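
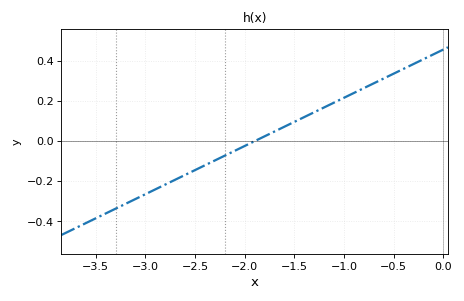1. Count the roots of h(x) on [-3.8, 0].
1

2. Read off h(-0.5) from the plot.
0.34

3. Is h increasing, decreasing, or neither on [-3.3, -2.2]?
increasing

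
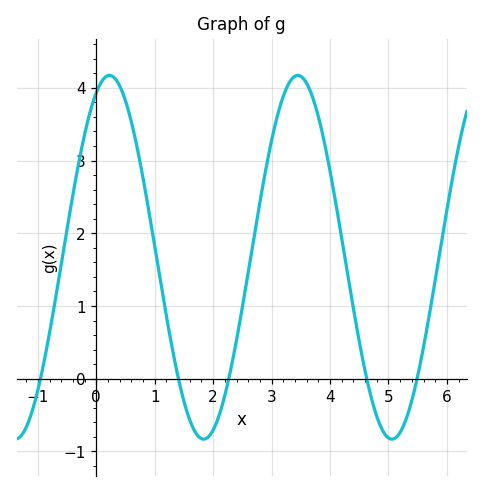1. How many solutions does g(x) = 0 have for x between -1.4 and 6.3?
5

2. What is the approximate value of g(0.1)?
4.1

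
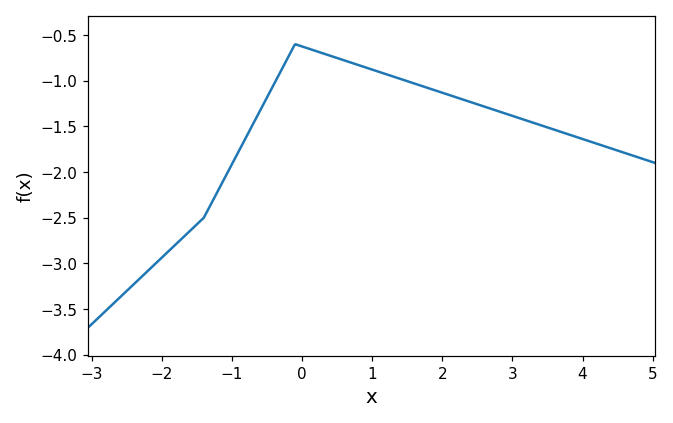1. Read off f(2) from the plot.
-1.13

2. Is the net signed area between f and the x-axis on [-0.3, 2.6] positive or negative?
negative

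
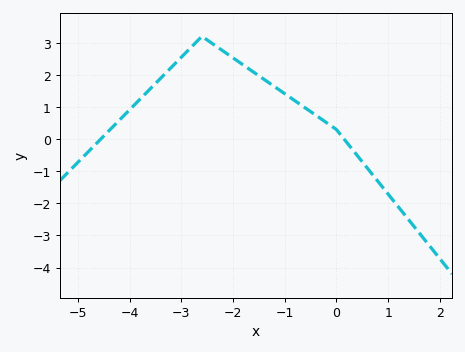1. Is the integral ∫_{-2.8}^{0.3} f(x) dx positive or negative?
positive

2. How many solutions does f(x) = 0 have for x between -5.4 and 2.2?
2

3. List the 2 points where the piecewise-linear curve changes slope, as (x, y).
(-2.6, 3.2); (0, 0.3)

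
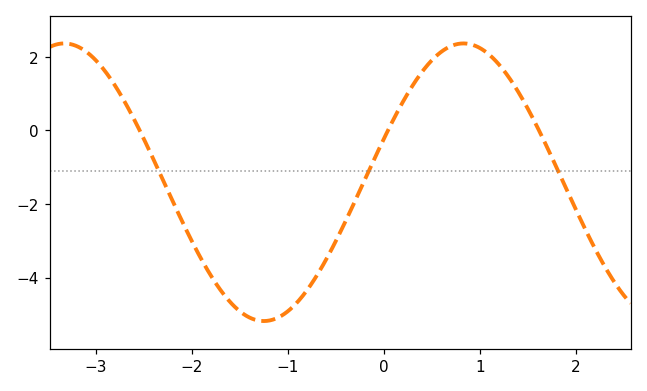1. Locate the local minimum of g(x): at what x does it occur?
-1.25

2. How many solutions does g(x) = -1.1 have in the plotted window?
3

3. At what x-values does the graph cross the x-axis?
-2.55, 0.042, 1.61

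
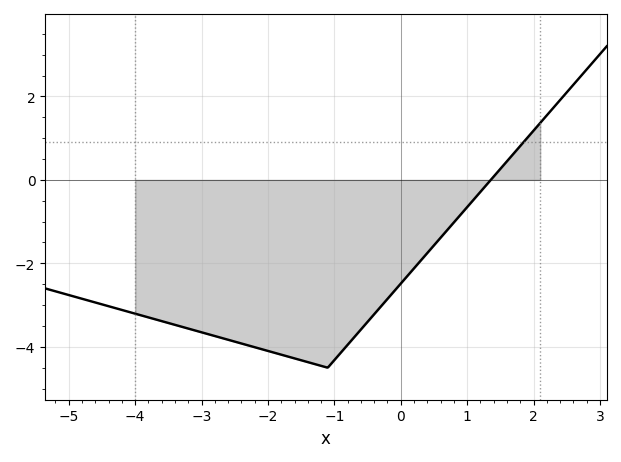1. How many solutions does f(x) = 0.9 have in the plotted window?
1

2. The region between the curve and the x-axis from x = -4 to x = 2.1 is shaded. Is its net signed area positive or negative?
negative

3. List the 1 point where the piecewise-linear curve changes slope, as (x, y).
(-1.1, -4.5)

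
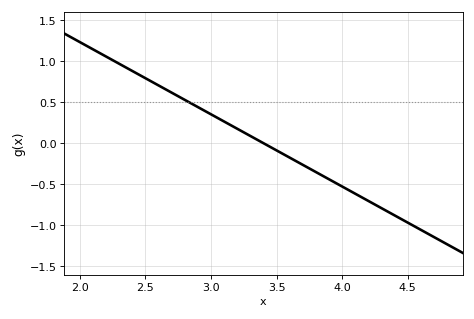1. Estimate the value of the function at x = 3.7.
-0.264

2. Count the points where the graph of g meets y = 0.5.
1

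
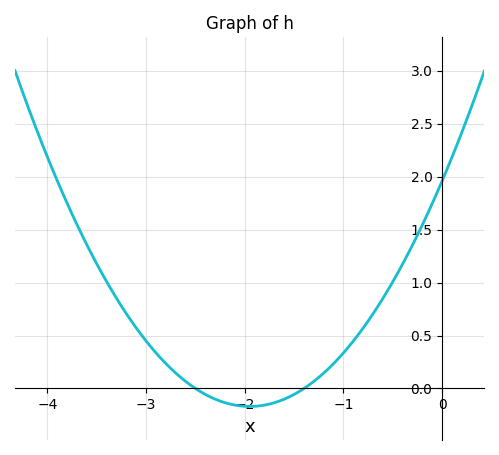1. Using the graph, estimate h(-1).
0.336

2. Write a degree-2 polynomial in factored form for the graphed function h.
y = 0.56(x + 2.5)(x + 1.4)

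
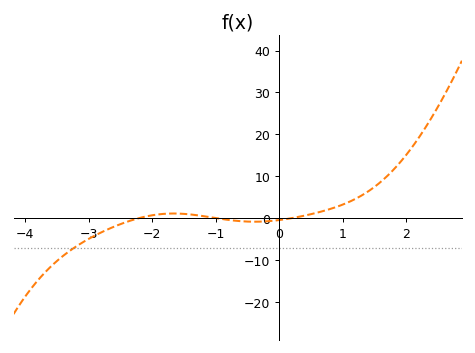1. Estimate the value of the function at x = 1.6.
9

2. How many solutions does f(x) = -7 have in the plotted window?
1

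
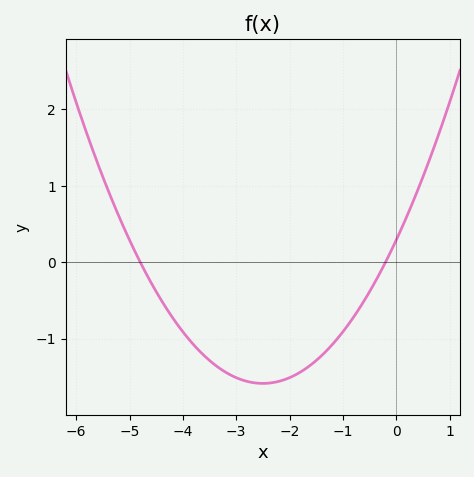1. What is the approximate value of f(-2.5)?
-1.6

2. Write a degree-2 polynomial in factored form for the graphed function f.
y = 0.3(x + 4.8)(x + 0.2)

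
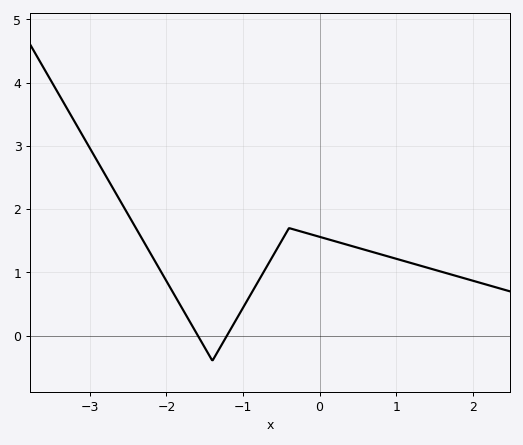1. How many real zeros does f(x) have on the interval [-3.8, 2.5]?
2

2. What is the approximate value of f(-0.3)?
1.7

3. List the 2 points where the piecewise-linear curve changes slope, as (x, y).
(-1.4, -0.4); (-0.4, 1.7)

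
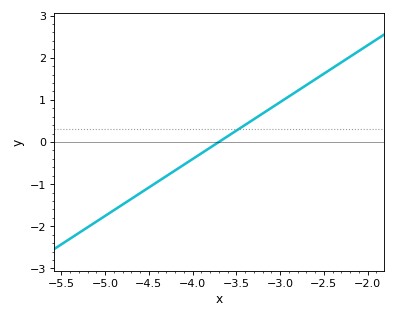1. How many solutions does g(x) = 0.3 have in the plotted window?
1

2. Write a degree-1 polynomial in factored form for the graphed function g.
y = 1.35(x + 3.7)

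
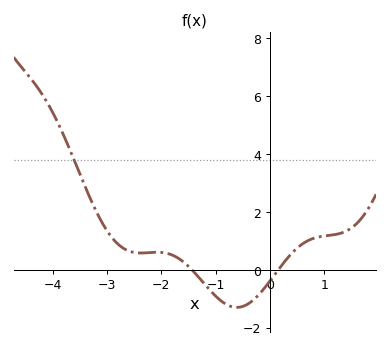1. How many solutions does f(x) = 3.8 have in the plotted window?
1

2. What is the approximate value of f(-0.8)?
-1.2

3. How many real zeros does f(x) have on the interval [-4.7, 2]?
2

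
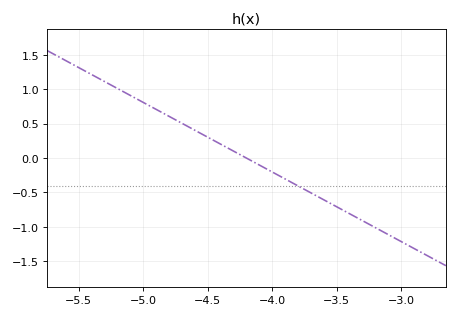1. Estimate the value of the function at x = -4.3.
0.1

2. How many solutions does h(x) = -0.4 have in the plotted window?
1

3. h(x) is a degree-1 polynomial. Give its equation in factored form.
y = -1.01(x + 4.2)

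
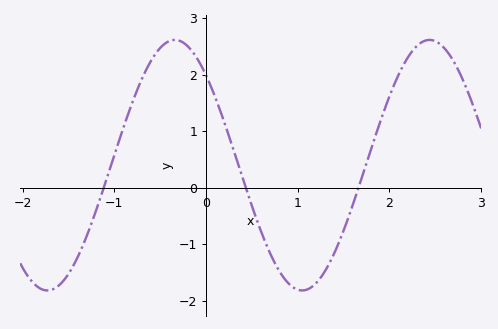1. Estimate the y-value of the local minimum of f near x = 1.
-1.82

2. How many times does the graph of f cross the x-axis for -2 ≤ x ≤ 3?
3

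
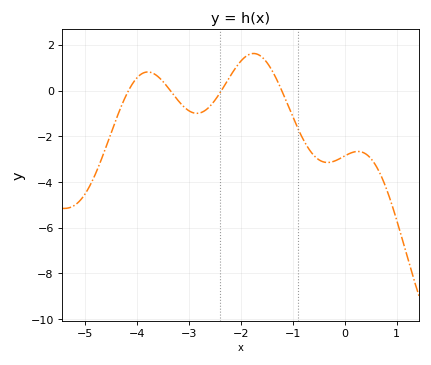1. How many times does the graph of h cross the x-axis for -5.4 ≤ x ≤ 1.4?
4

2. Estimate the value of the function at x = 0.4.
-2.8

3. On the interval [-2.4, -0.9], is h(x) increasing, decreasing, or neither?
neither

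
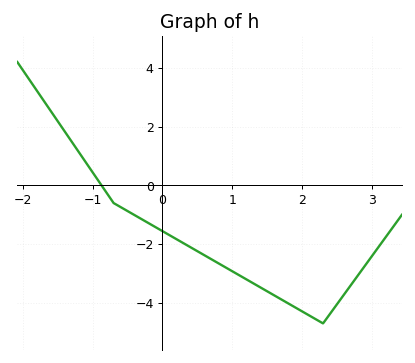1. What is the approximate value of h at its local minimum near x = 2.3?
-4.7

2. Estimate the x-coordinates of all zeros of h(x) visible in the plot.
-0.872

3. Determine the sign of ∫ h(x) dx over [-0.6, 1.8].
negative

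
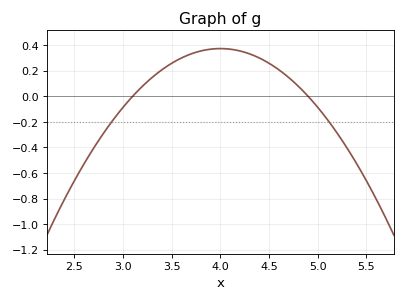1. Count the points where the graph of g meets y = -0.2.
2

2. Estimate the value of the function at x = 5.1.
-0.184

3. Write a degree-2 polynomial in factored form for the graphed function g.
y = -0.46(x - 3.1)(x - 4.9)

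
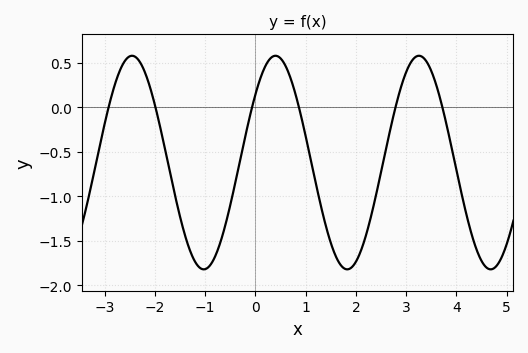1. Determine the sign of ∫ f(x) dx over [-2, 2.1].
negative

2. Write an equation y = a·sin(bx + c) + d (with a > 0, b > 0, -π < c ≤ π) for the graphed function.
y = 1.2sin(2.2x + 0.69) - 0.62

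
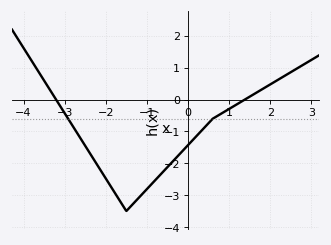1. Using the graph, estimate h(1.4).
0.016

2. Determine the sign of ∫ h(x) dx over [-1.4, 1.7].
negative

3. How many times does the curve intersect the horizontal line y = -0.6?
2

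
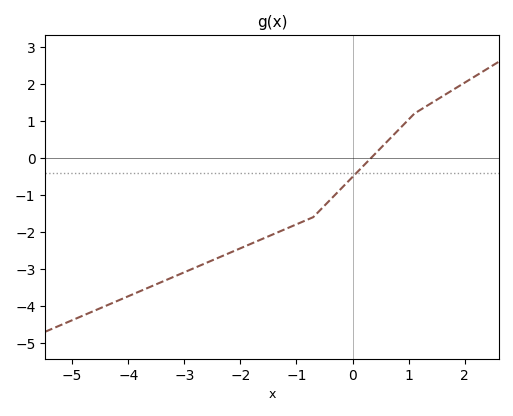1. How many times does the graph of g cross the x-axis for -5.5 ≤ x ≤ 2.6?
1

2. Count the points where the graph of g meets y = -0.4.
1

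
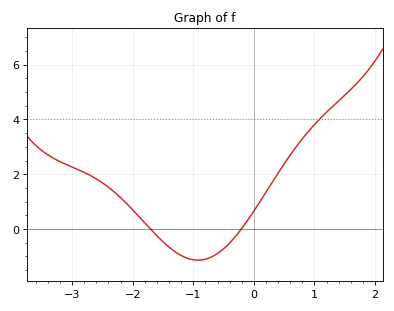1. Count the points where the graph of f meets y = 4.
1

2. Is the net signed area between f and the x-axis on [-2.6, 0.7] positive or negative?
positive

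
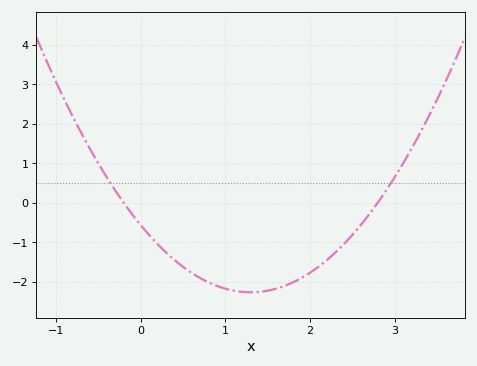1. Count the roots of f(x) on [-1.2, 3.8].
2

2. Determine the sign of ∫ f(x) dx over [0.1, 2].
negative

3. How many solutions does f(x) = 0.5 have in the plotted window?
2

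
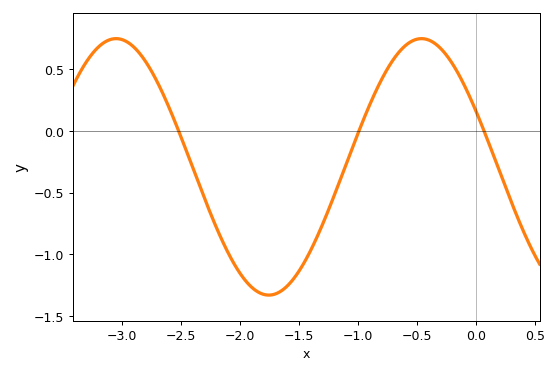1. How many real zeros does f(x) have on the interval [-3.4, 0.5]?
3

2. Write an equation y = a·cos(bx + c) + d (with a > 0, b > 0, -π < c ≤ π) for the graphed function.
y = 1.04cos(2.43x + 1.13) - 0.29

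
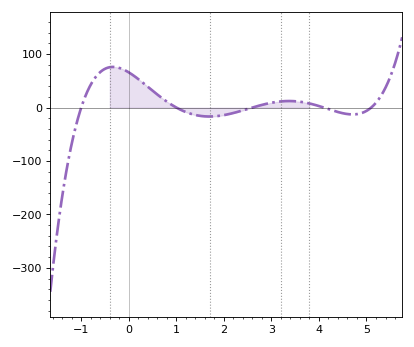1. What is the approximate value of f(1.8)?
-16.5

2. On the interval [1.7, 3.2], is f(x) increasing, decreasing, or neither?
increasing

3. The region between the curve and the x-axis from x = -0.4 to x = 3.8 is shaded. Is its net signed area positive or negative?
positive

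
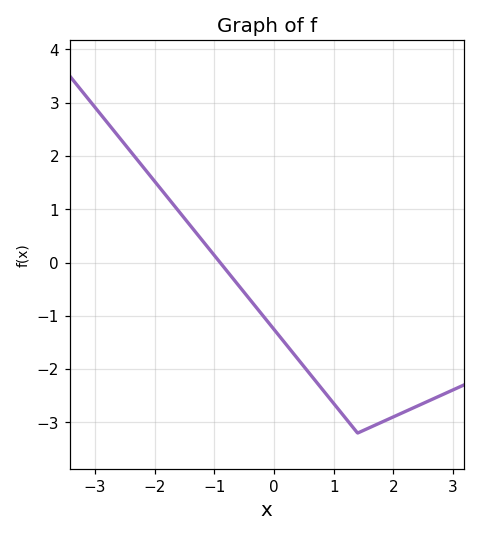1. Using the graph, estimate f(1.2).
-2.92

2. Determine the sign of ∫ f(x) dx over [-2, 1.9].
negative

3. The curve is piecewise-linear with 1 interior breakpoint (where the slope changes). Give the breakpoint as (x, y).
(1.4, -3.2)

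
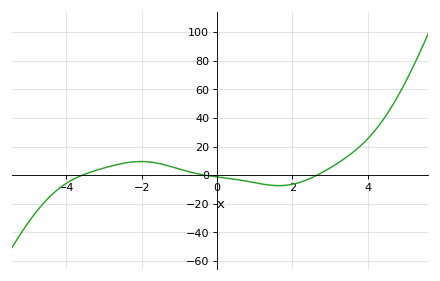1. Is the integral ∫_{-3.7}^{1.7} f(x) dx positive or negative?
positive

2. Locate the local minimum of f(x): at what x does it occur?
1.64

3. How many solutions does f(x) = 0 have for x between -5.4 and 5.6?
3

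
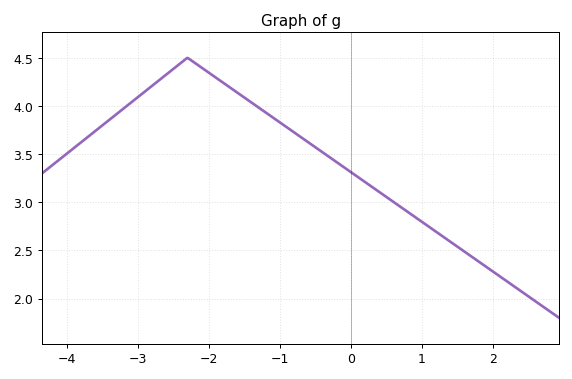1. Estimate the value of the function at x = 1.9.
2.35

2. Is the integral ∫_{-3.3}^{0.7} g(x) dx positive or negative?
positive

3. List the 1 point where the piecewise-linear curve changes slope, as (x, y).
(-2.3, 4.5)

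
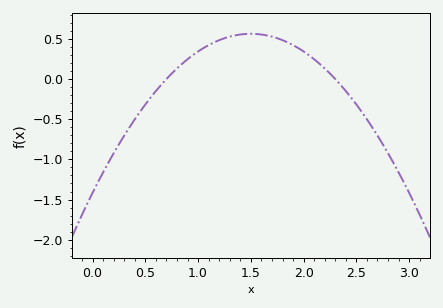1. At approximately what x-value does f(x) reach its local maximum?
1.5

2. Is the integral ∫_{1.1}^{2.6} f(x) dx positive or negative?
positive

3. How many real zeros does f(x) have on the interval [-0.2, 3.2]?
2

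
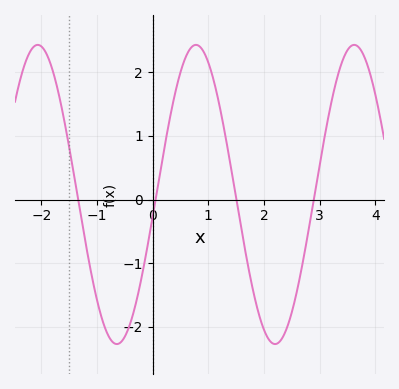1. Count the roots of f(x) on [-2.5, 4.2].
4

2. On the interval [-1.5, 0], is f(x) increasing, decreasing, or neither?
neither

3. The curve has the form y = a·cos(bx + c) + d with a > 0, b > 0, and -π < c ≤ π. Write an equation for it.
y = 2.35cos(2.2x - 1.7) + 0.08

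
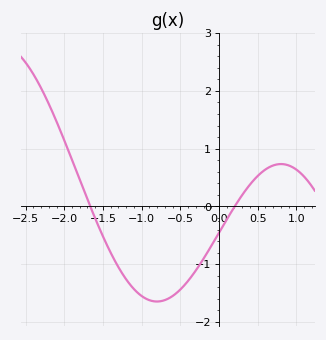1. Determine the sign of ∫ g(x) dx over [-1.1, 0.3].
negative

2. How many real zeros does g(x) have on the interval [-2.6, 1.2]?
2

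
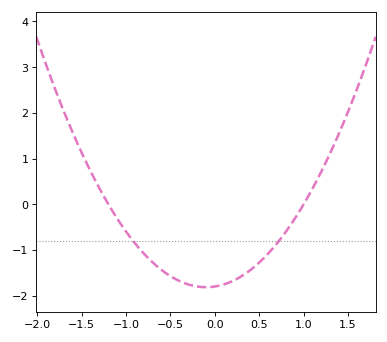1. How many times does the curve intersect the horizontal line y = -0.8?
2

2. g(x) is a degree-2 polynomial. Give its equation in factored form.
y = 1.5(x + 1.2)(x - 1)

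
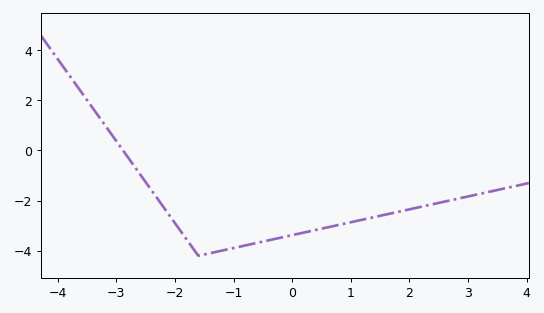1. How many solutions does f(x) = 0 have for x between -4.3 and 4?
1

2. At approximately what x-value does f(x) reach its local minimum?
-1.6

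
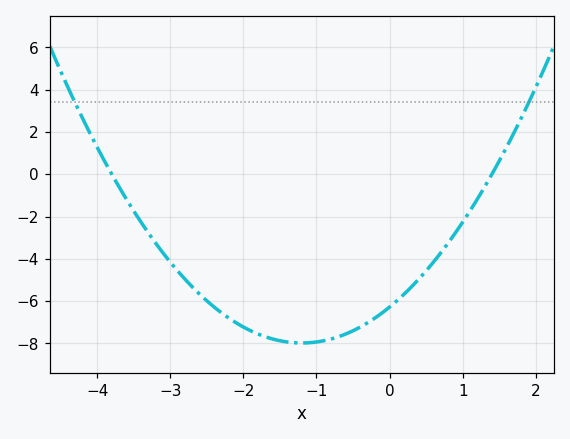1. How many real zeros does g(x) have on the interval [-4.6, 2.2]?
2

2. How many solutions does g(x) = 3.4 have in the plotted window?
2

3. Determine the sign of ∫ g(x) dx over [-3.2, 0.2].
negative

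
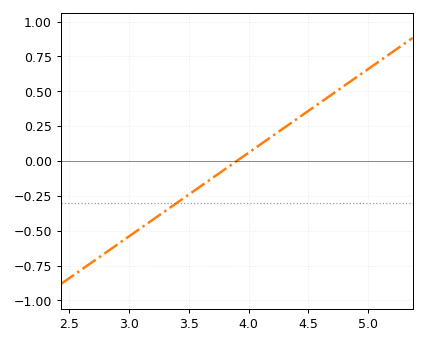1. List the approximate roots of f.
3.9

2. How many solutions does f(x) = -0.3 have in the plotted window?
1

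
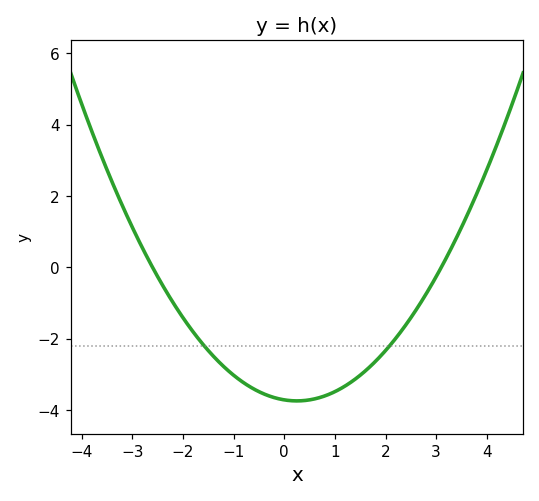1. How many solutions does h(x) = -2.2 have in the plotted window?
2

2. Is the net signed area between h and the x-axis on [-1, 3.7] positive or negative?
negative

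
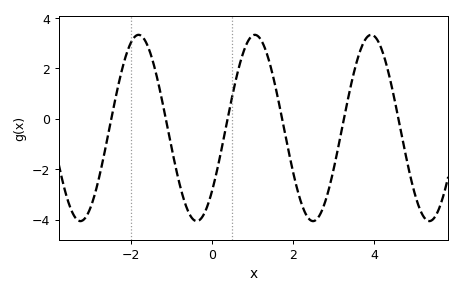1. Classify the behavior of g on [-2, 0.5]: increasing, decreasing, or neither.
neither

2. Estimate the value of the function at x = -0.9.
-1.9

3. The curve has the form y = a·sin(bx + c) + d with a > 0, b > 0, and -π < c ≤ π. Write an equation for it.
y = 3.69sin(2.2x - 0.74) - 0.37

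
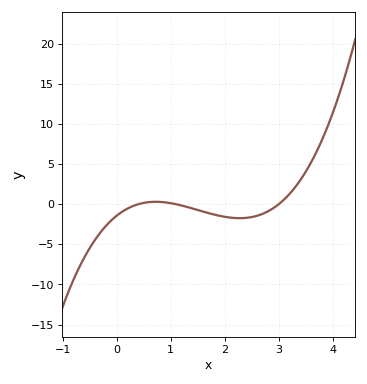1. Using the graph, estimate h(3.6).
5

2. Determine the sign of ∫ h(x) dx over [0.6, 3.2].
negative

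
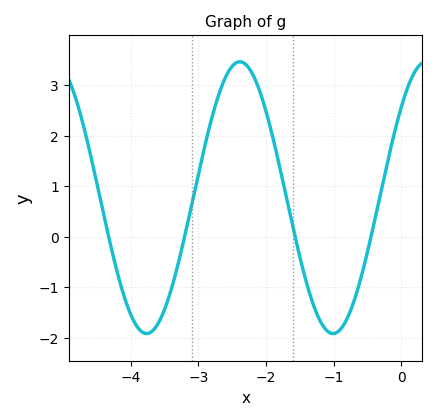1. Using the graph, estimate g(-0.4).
0.3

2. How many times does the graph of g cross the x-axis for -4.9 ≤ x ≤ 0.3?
4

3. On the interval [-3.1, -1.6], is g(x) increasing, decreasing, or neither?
neither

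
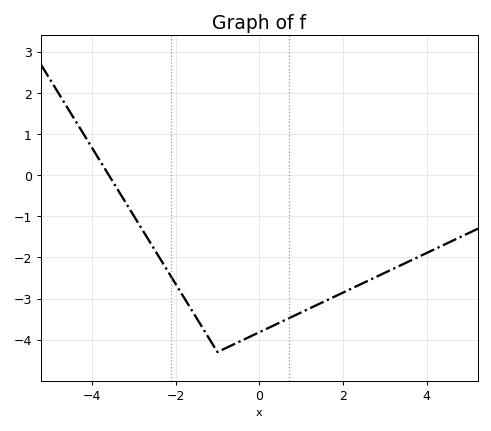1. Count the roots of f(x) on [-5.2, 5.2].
1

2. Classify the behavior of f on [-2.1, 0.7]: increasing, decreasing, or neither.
neither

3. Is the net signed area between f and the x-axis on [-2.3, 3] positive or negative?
negative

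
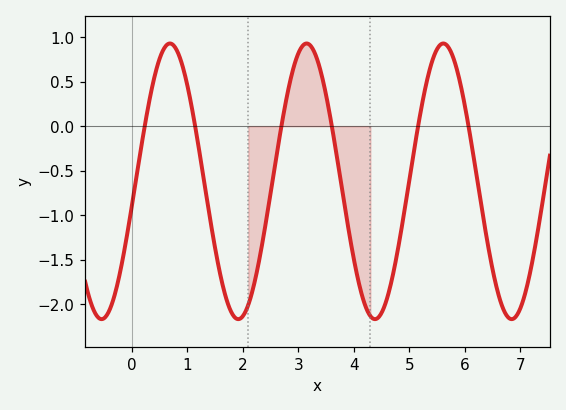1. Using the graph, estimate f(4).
-1.5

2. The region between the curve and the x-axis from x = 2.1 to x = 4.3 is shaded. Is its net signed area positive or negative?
negative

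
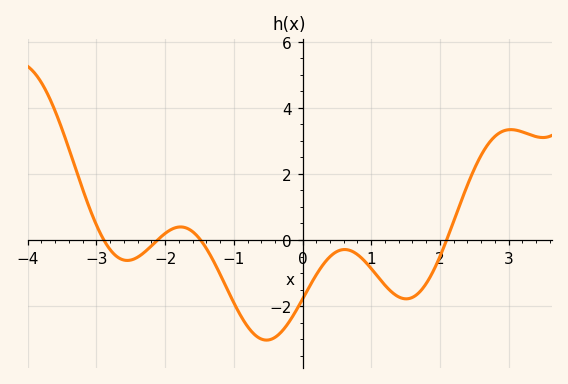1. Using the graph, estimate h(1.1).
-1.12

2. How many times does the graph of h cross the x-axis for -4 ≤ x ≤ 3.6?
4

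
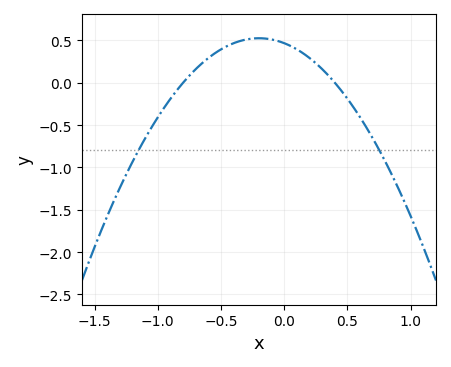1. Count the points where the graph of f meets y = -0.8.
2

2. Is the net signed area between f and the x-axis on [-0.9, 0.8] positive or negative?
positive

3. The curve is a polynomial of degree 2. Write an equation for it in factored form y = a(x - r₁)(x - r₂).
y = -1.46(x + 0.8)(x - 0.4)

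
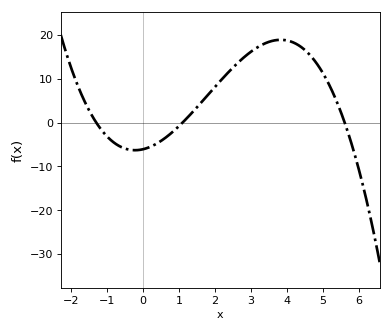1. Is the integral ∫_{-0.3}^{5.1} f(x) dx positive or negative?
positive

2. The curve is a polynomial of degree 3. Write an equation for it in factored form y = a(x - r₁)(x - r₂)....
y = -0.76(x + 1.3)(x - 1.1)(x - 5.6)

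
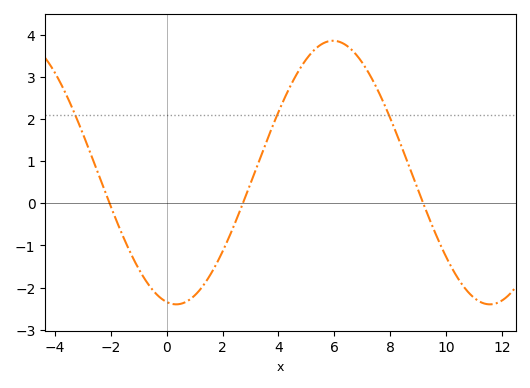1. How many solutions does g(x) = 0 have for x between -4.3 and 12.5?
3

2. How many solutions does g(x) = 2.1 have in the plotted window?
3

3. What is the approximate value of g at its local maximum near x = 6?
3.9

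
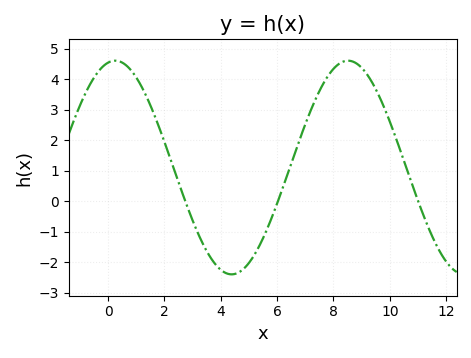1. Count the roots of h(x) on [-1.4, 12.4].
3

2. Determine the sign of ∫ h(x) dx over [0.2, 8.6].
positive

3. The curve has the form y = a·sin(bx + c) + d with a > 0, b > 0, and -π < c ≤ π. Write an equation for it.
y = 3.5sin(0.76x + 1.38) + 1.11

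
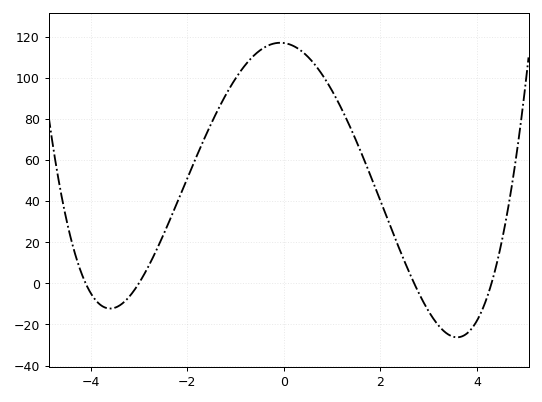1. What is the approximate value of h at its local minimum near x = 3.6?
-26.3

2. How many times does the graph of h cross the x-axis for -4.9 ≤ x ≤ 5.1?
4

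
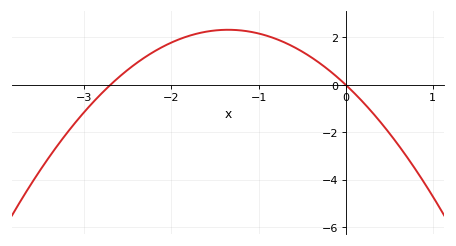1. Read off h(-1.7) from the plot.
2.2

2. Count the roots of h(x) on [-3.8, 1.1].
2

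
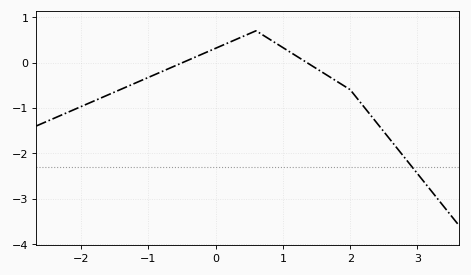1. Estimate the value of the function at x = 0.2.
0.4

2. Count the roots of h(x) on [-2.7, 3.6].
2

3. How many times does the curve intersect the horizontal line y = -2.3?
1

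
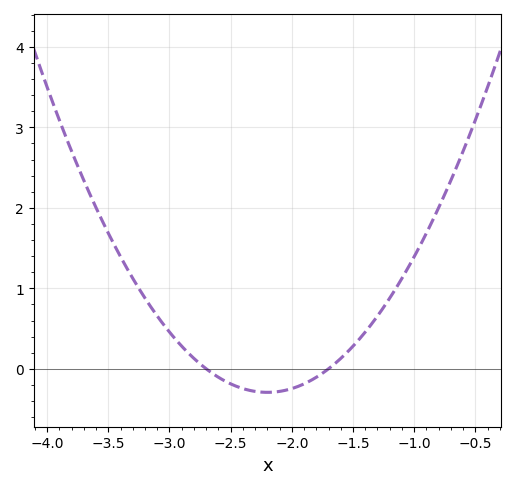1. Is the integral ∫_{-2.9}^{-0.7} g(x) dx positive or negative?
positive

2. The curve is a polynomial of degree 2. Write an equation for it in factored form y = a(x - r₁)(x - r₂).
y = 1.17(x + 2.7)(x + 1.7)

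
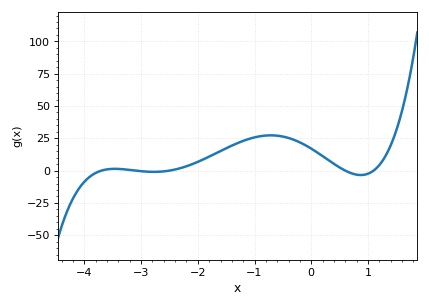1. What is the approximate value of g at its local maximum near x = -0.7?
28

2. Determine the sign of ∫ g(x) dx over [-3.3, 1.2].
positive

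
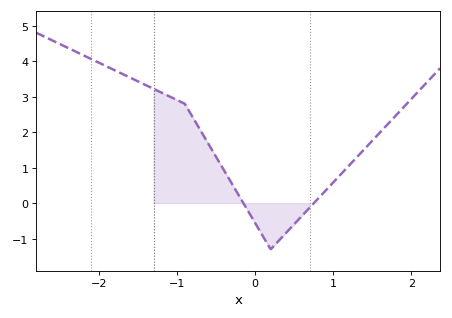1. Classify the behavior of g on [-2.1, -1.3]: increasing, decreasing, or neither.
decreasing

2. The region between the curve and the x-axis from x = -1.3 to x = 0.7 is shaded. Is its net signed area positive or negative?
positive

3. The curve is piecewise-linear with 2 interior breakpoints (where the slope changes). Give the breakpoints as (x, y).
(-0.9, 2.8); (0.2, -1.3)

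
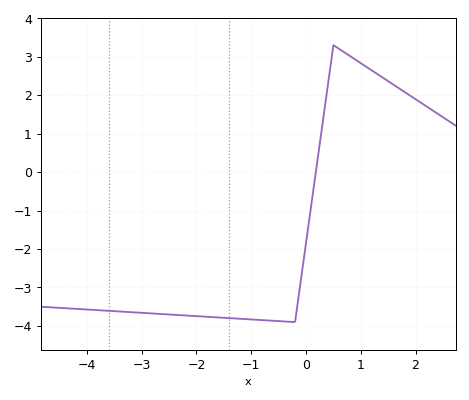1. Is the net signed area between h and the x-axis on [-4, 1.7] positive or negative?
negative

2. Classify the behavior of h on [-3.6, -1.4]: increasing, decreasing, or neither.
decreasing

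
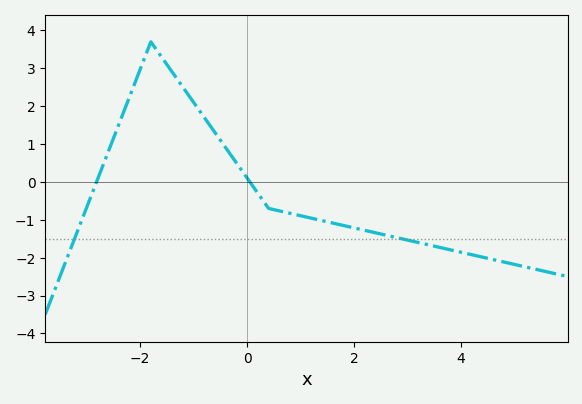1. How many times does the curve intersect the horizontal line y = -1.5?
2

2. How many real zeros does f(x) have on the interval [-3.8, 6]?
2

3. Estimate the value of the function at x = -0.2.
0.5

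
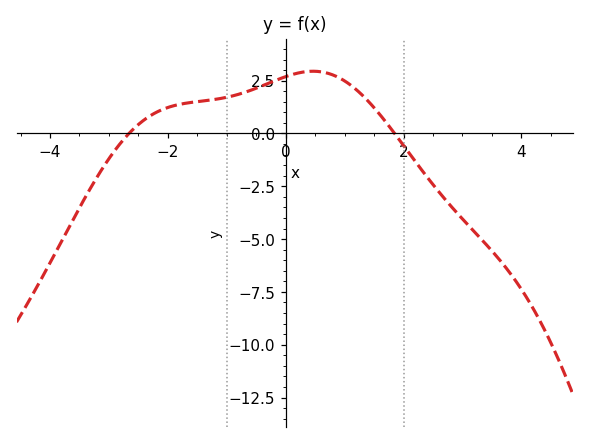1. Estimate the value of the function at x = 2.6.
-2.76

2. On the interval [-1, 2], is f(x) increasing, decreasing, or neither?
neither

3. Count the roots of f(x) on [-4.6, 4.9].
2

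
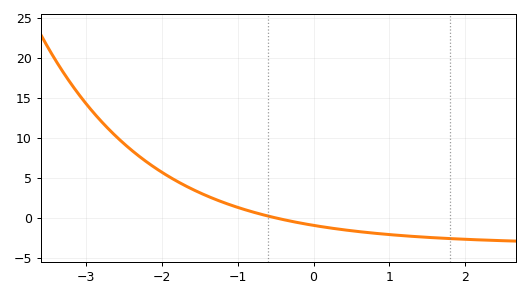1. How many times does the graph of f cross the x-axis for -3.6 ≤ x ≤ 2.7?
1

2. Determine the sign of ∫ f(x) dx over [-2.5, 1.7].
positive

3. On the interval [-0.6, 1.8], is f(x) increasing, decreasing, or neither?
decreasing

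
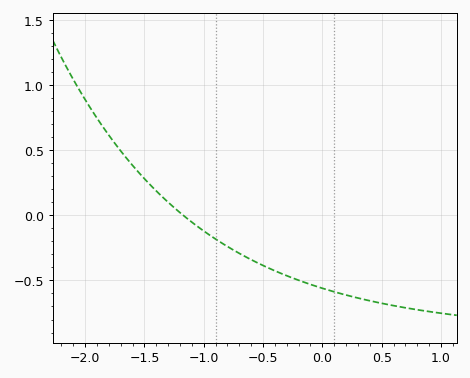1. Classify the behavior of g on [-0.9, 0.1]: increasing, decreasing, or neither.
decreasing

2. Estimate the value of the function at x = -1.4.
0.2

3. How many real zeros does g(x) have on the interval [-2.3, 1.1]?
1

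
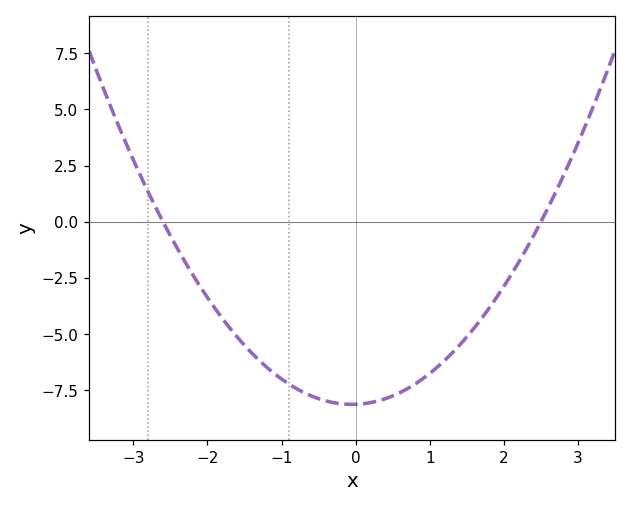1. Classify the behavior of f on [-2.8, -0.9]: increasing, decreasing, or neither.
decreasing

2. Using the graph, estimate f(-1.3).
-6.2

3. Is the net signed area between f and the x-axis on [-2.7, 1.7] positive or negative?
negative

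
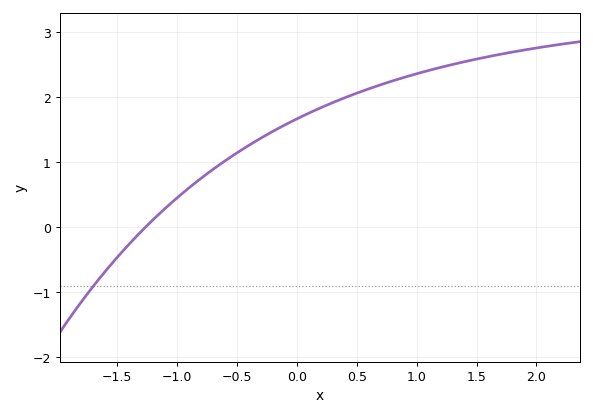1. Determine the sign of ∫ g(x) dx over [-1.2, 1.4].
positive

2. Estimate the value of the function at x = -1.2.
0.1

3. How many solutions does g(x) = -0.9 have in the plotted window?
1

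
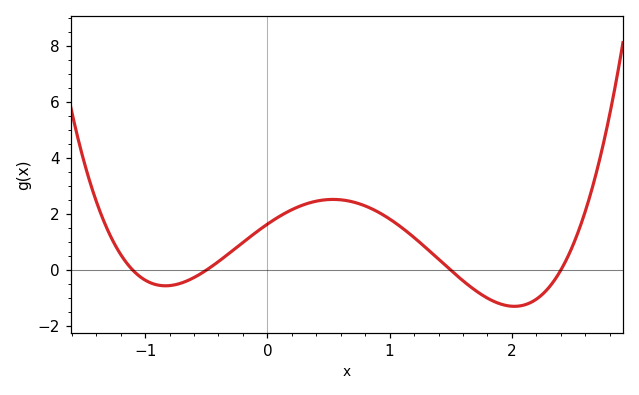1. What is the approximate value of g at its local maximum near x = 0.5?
2.6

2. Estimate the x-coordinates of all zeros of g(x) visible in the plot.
-1.1, -0.5, 1.5, 2.4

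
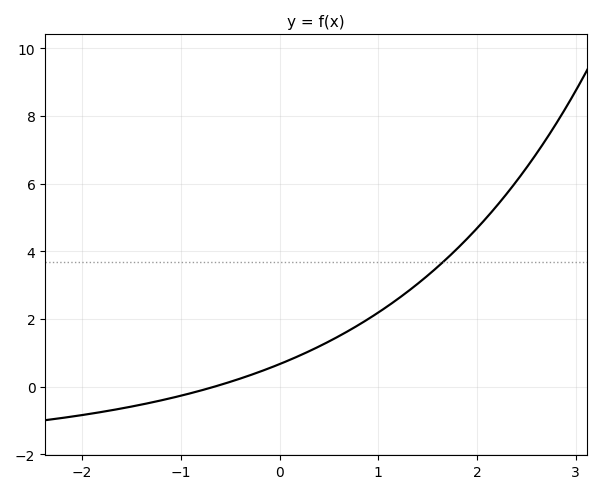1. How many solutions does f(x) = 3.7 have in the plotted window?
1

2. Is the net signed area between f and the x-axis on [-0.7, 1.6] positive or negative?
positive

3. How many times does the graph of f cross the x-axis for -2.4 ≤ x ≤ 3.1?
1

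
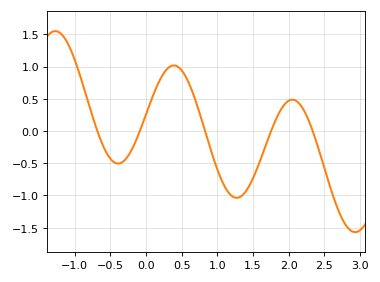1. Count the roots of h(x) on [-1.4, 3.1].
5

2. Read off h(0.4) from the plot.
1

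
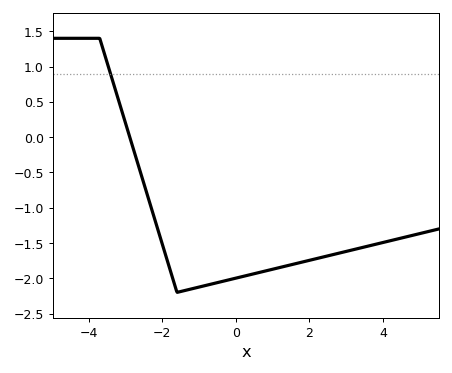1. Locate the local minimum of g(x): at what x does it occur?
-1.6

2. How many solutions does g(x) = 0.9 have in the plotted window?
1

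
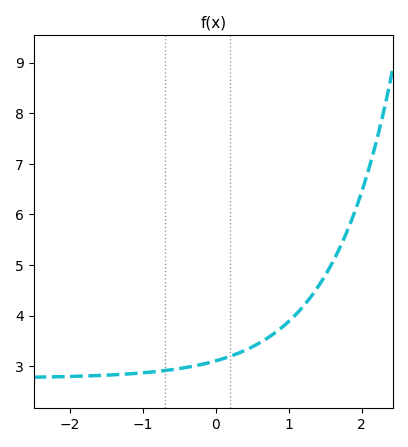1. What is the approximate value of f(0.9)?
3.76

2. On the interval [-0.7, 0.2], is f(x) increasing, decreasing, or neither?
increasing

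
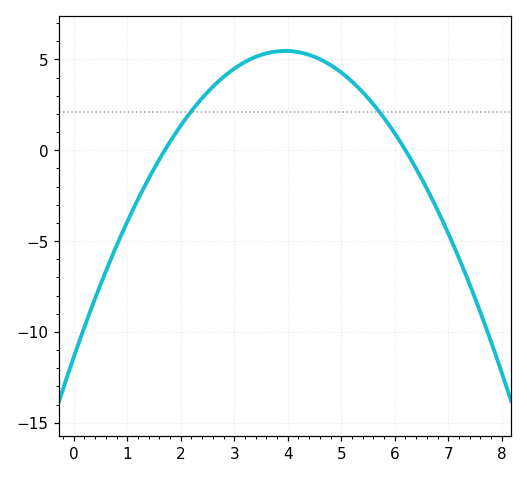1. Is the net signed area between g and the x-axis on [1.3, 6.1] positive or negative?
positive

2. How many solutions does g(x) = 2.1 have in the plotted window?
2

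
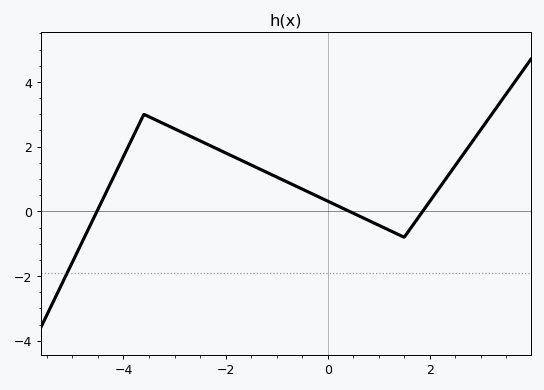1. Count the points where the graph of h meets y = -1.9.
1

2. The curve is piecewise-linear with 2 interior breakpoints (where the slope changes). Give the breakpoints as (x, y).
(-3.6, 3); (1.5, -0.8)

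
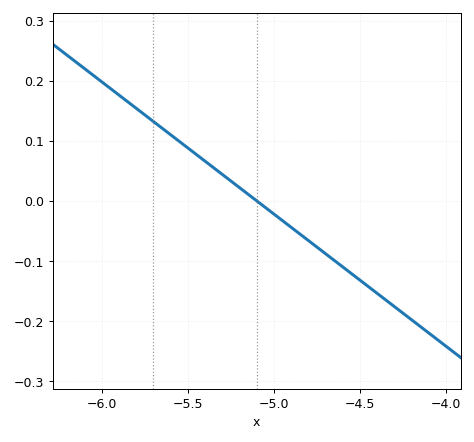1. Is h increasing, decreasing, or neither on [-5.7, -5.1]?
decreasing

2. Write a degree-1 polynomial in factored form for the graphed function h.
y = -0.22(x + 5.1)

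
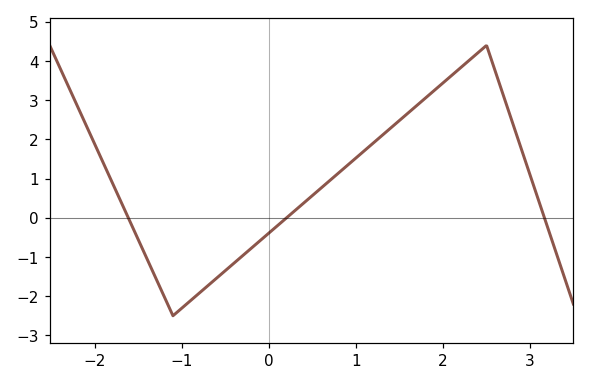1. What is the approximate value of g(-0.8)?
-1.92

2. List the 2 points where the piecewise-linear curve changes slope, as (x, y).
(-1.1, -2.5); (2.5, 4.4)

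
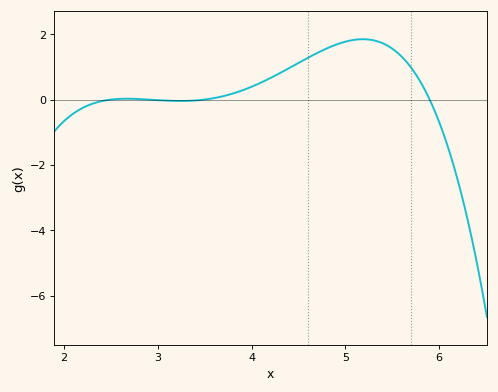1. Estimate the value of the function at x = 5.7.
1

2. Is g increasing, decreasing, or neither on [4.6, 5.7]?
neither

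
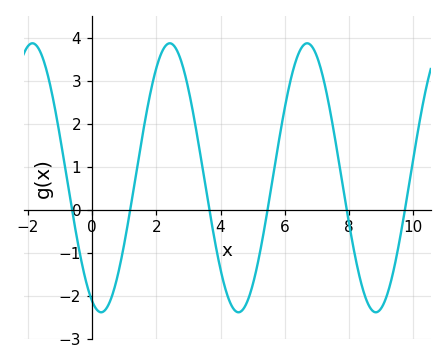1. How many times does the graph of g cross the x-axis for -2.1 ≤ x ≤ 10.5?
6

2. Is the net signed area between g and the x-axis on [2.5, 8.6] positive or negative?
positive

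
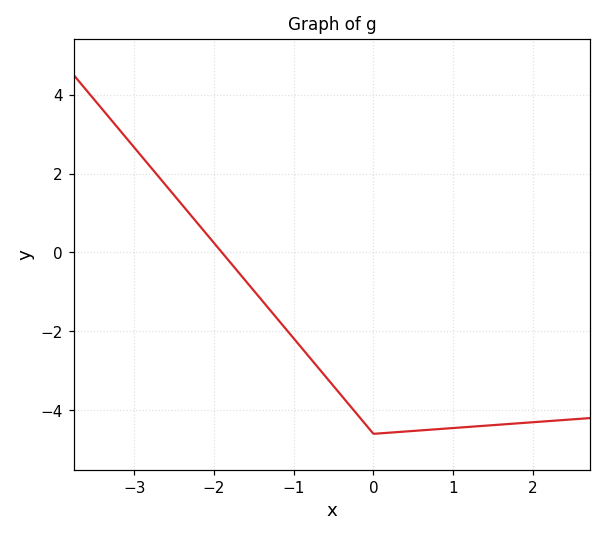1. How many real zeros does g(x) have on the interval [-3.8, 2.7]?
1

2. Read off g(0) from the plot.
-4.6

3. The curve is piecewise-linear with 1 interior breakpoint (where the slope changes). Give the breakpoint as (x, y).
(0, -4.6)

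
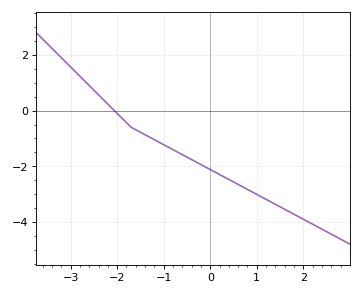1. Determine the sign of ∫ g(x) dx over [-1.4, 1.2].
negative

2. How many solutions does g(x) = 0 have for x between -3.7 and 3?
1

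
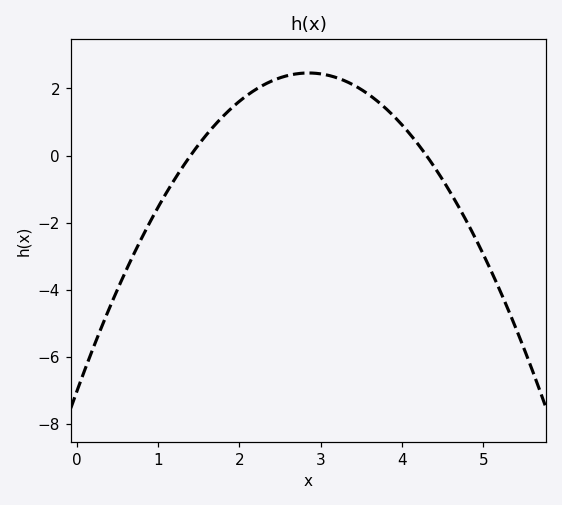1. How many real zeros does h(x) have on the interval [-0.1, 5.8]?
2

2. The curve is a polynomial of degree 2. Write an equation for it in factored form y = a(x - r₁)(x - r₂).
y = -1.17(x - 1.4)(x - 4.3)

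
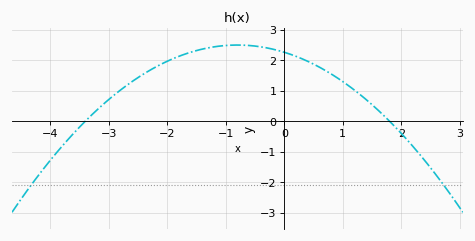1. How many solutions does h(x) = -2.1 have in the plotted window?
2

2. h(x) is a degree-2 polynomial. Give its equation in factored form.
y = -0.37(x + 3.4)(x - 1.8)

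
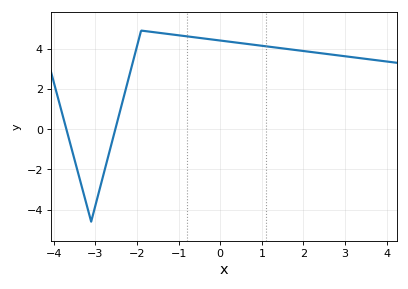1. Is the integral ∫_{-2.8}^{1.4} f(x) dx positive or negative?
positive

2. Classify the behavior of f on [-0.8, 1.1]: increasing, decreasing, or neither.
decreasing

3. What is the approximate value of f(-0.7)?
4.6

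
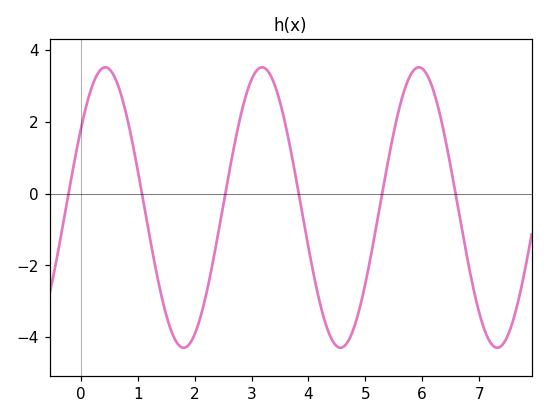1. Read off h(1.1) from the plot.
-0.226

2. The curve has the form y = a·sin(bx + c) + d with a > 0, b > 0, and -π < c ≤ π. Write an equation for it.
y = 3.91sin(2.28x + 0.592) - 0.39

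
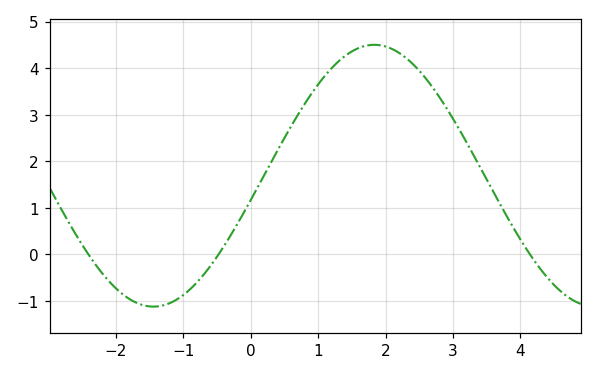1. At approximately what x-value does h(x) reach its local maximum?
1.8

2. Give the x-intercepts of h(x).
-2.4, -0.4, 4.2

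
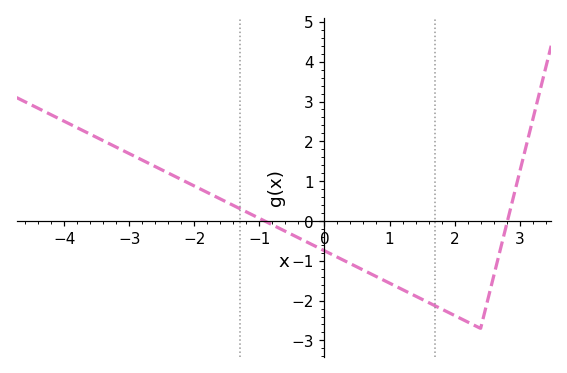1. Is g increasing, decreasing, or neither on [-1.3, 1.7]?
decreasing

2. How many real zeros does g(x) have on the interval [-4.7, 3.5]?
2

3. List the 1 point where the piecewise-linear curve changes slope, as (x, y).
(2.4, -2.7)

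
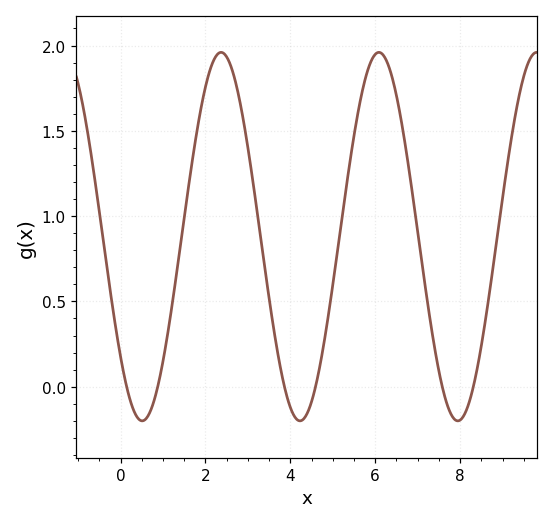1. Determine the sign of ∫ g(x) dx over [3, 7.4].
positive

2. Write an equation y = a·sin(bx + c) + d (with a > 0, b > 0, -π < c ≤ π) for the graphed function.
y = 1.08sin(1.7x - 2.4) + 0.88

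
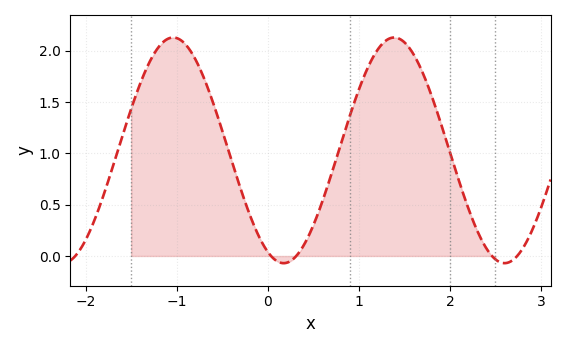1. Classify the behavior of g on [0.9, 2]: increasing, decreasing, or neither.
neither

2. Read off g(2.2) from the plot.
0.469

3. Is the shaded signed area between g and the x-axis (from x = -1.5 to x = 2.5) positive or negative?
positive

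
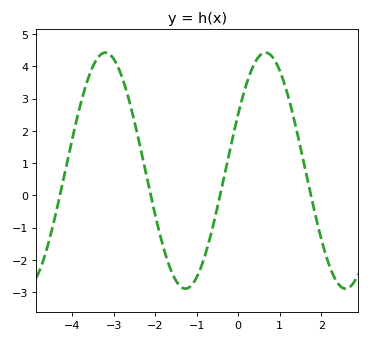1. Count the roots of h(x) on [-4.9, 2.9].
4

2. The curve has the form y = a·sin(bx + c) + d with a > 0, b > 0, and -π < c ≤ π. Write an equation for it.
y = 3.66sin(1.6x + 0.5) + 0.77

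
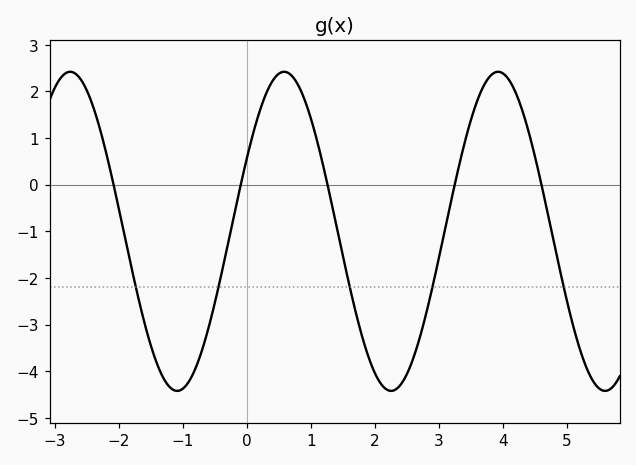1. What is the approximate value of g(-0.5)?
-2.5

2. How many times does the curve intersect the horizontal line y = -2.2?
5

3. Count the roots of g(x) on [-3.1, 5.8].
5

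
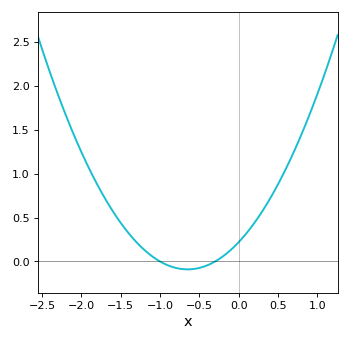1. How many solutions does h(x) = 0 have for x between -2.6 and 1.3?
2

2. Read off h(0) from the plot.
0.2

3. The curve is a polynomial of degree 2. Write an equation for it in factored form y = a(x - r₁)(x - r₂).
y = 0.73(x + 1)(x + 0.3)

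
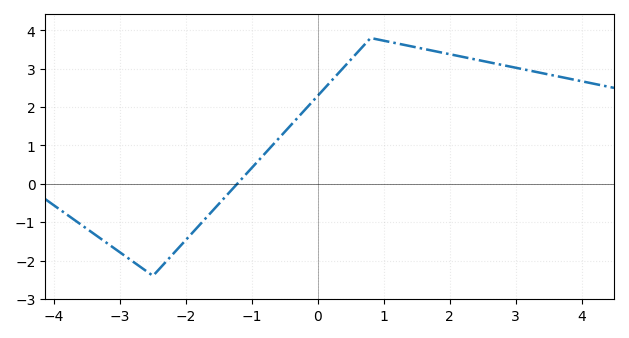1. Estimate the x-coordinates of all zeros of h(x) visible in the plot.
-1.22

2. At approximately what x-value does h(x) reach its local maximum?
0.8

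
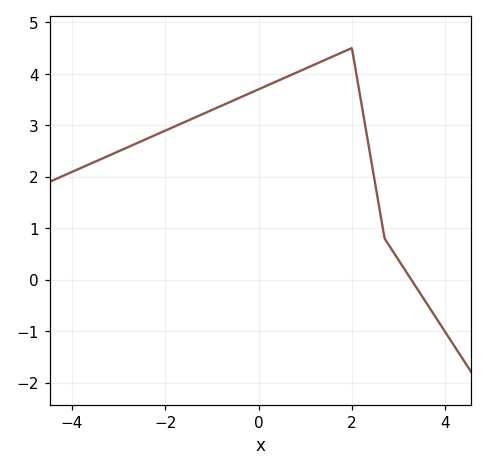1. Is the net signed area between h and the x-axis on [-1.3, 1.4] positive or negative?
positive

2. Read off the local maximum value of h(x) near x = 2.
4.5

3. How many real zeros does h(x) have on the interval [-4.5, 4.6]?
1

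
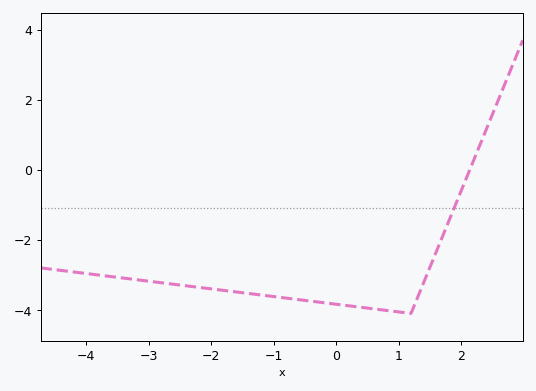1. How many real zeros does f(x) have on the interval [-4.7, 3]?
1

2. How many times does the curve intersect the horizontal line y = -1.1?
1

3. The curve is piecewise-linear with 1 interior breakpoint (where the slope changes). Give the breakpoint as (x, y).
(1.2, -4.1)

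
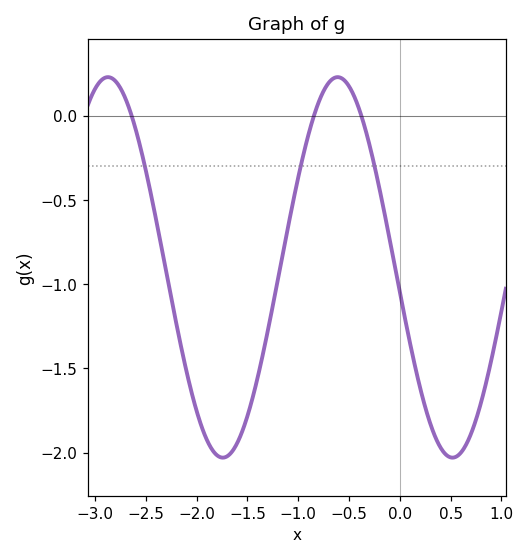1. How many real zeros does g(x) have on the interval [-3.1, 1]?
3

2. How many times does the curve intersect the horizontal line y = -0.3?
3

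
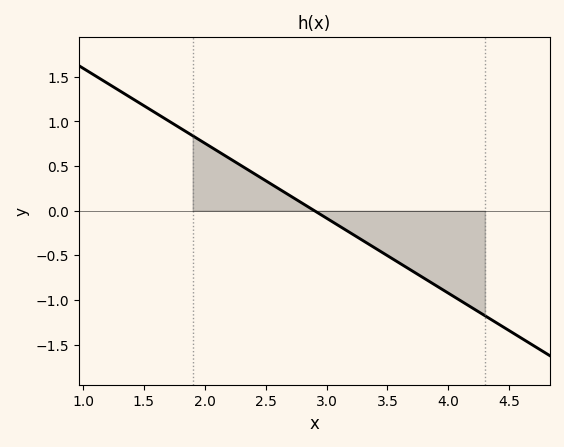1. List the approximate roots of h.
2.9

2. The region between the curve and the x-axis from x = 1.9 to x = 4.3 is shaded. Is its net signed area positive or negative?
negative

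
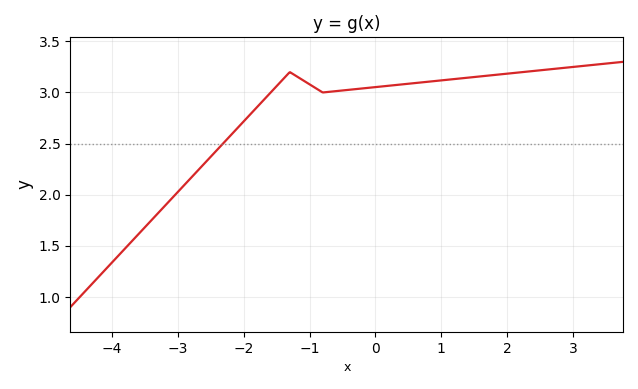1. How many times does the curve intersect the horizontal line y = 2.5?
1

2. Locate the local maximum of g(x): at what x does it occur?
-1.3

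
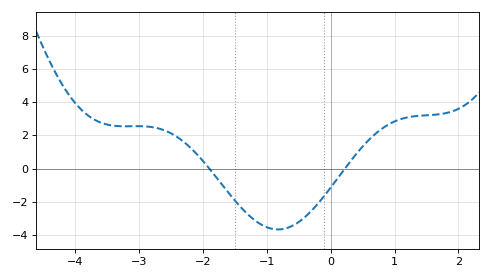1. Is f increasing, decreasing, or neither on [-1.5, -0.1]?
neither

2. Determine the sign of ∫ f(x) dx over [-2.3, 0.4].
negative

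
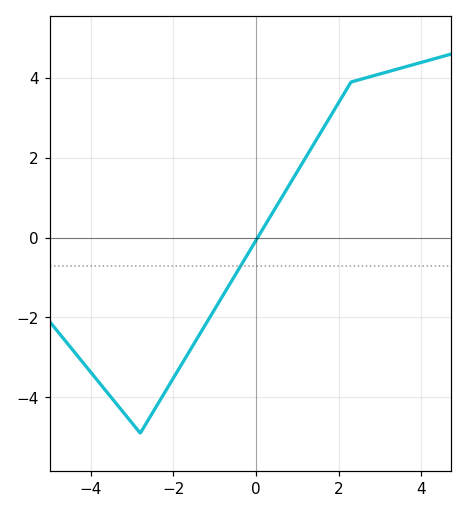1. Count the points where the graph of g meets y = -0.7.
1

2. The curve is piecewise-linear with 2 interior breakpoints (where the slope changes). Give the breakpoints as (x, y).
(-2.8, -4.9); (2.3, 3.9)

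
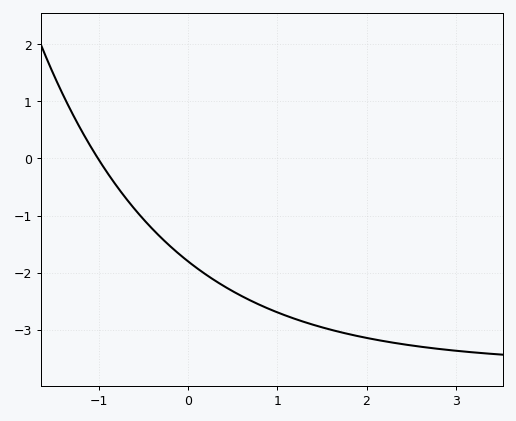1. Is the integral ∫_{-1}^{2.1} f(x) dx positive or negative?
negative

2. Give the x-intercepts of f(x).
-1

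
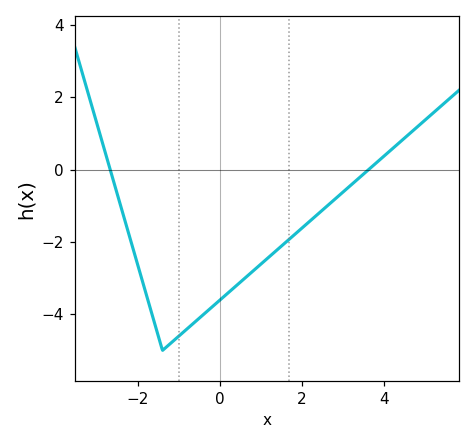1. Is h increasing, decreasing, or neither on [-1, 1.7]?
increasing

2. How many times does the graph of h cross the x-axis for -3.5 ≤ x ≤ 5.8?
2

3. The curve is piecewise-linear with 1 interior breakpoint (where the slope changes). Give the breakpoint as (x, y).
(-1.4, -5)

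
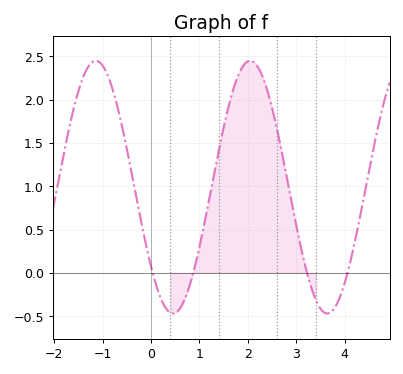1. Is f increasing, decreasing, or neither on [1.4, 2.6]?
neither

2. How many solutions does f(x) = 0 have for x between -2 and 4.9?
4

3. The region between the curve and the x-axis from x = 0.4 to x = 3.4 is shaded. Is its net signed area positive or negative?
positive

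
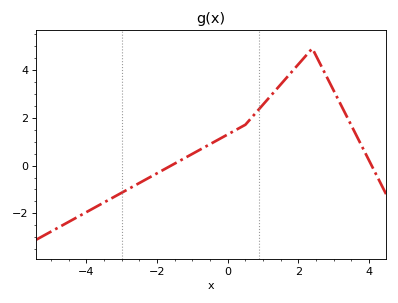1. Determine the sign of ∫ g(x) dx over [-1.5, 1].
positive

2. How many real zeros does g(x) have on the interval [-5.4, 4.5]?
2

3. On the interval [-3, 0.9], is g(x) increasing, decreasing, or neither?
increasing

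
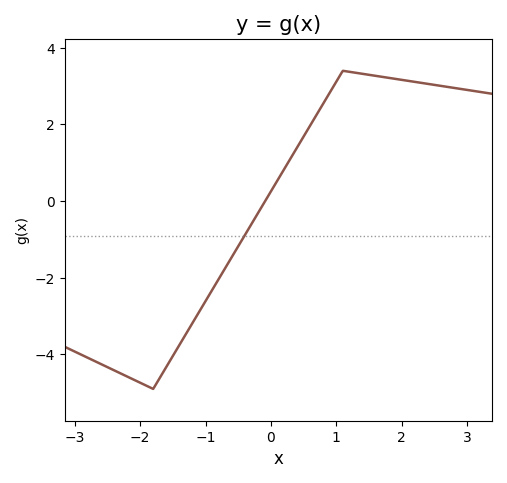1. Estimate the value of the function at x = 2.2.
3.2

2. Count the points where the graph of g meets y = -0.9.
1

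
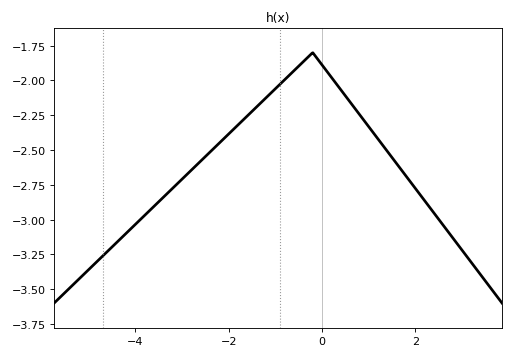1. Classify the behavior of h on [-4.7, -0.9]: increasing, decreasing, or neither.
increasing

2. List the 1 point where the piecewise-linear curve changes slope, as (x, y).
(-0.2, -1.8)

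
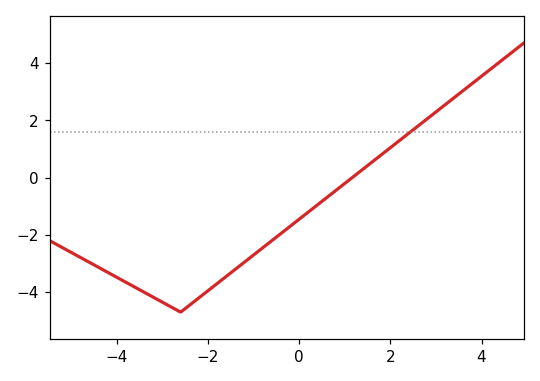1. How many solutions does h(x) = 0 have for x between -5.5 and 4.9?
1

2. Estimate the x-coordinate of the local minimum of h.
-2.6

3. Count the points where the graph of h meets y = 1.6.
1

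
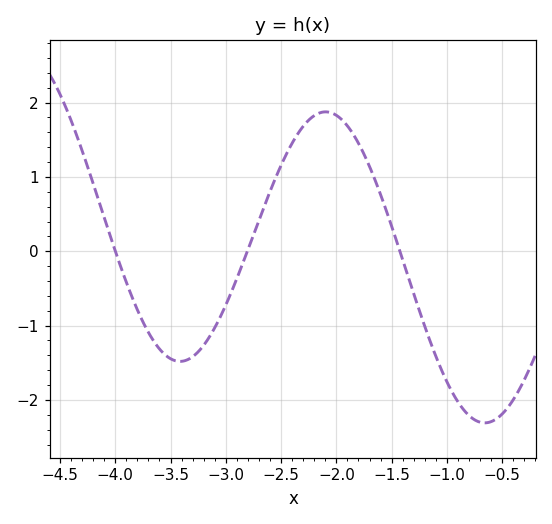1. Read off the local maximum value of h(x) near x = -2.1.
1.9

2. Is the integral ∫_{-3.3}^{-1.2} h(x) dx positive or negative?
positive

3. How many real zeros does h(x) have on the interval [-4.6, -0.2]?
3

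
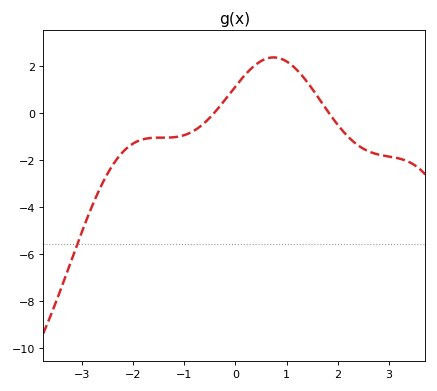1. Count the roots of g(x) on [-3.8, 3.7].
2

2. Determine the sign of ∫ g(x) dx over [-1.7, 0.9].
positive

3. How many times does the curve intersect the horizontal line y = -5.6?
1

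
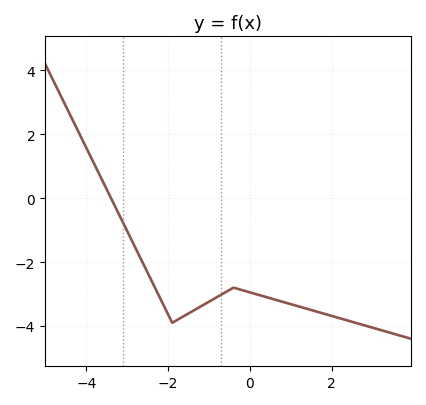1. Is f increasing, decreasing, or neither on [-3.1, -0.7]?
neither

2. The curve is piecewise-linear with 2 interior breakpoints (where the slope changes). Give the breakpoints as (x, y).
(-1.9, -3.9); (-0.4, -2.8)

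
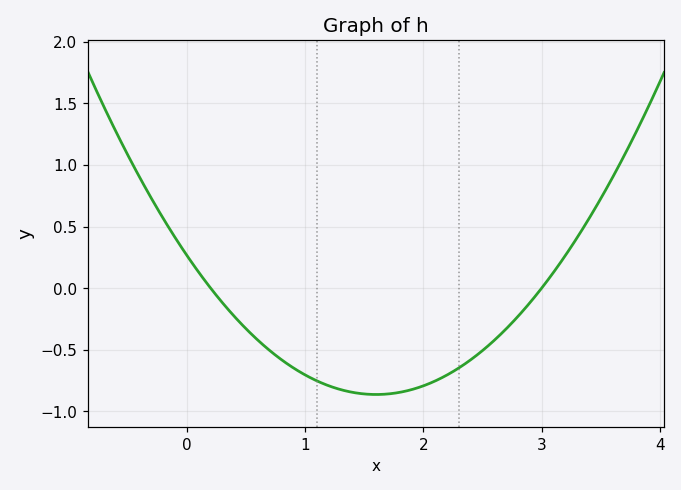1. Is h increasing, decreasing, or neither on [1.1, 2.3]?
neither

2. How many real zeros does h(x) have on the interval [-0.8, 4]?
2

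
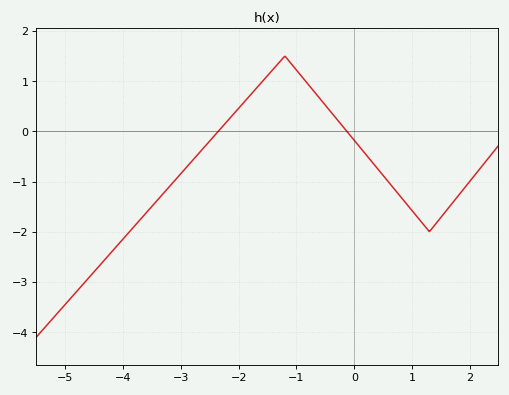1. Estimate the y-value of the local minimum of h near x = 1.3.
-2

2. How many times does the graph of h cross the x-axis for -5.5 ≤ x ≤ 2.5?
2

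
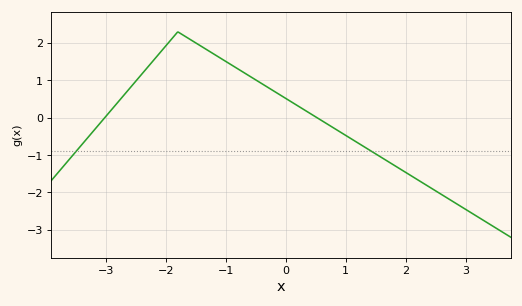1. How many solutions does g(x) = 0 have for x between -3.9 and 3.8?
2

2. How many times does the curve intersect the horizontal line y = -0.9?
2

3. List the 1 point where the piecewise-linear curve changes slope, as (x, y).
(-1.8, 2.3)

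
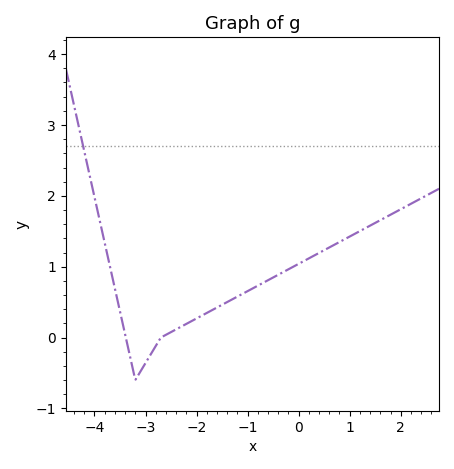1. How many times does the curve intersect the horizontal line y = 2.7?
1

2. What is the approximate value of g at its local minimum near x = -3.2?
-0.6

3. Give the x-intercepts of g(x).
-3.4, -2.7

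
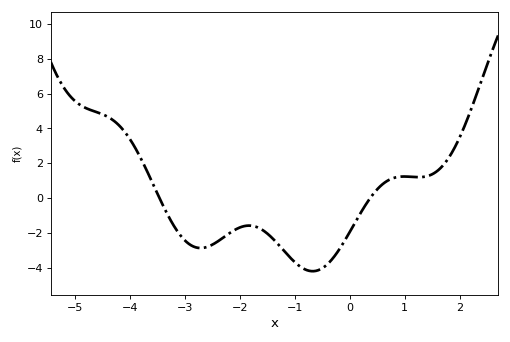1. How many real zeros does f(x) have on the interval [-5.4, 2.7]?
2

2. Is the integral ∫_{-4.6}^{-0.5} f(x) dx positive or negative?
negative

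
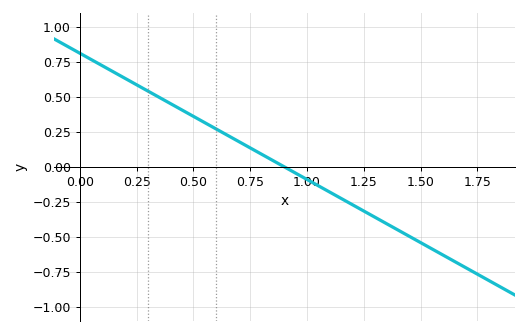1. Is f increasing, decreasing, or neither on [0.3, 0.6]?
decreasing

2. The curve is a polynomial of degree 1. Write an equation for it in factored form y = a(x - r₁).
y = -0.9(x - 0.9)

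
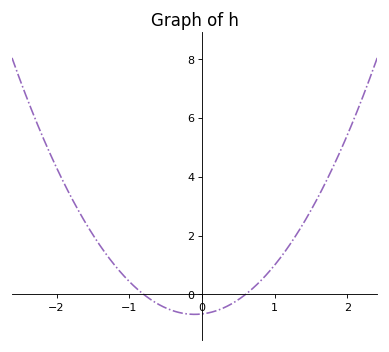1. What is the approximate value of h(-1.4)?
1.66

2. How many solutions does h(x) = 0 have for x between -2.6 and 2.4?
2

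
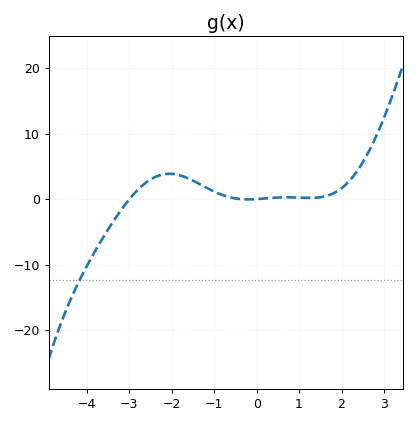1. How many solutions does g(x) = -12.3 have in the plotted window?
1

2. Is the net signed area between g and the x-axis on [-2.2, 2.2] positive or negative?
positive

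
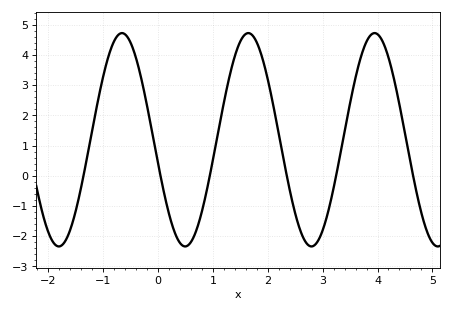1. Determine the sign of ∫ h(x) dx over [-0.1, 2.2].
positive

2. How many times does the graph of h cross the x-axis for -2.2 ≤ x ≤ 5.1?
6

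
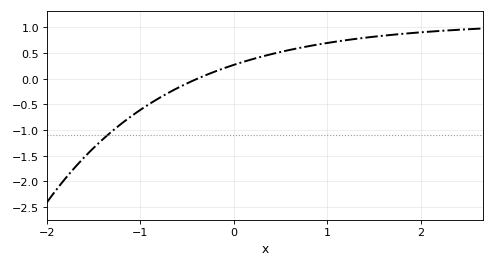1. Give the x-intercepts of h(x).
-0.4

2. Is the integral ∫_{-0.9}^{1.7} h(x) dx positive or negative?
positive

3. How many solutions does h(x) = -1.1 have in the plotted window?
1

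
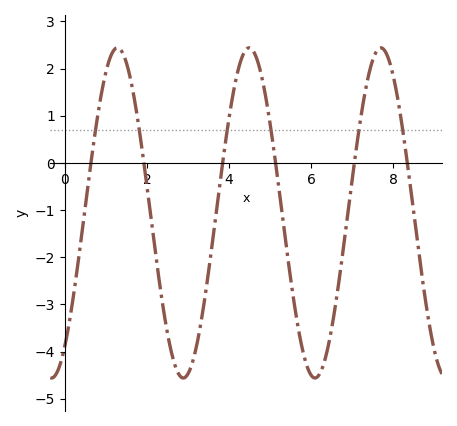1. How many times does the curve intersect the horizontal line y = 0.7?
6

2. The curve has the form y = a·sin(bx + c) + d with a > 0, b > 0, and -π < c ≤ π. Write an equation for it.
y = 3.5sin(2x - 0.94) - 1.06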